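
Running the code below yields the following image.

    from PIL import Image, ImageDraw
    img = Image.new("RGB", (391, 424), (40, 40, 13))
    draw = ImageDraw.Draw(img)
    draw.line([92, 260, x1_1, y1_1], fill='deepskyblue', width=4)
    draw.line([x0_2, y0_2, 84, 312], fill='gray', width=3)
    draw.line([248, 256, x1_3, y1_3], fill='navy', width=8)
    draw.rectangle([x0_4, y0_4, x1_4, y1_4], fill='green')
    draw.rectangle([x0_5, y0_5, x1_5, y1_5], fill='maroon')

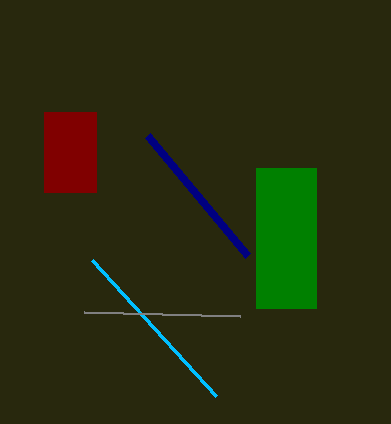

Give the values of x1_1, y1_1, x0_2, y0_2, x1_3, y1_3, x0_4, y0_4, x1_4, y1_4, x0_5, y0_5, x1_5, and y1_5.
x1_1 = 216
y1_1 = 396
x0_2 = 240
y0_2 = 316
x1_3 = 148
y1_3 = 136
x0_4 = 256
y0_4 = 168
x1_4 = 316
y1_4 = 308
x0_5 = 44
y0_5 = 112
x1_5 = 96
y1_5 = 192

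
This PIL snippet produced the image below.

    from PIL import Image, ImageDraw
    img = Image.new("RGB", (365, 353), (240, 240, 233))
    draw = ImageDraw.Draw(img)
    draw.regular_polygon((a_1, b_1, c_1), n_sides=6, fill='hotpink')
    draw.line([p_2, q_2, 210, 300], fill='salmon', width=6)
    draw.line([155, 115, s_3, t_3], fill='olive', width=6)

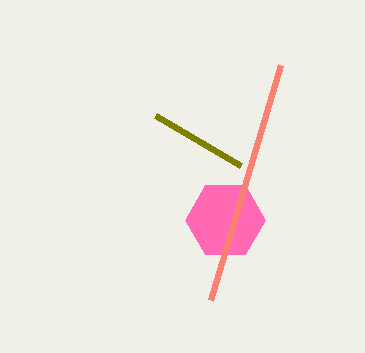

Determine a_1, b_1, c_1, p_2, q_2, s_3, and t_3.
a_1 = 225
b_1 = 220
c_1 = 40
p_2 = 280
q_2 = 65
s_3 = 240
t_3 = 165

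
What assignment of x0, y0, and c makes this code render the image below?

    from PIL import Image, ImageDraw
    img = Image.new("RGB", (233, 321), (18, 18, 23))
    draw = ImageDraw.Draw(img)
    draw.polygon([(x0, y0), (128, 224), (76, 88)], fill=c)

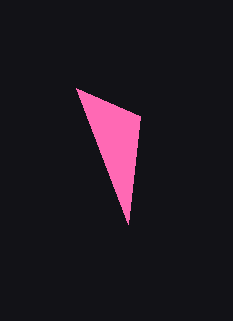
x0 = 140; y0 = 116; c = 'hotpink'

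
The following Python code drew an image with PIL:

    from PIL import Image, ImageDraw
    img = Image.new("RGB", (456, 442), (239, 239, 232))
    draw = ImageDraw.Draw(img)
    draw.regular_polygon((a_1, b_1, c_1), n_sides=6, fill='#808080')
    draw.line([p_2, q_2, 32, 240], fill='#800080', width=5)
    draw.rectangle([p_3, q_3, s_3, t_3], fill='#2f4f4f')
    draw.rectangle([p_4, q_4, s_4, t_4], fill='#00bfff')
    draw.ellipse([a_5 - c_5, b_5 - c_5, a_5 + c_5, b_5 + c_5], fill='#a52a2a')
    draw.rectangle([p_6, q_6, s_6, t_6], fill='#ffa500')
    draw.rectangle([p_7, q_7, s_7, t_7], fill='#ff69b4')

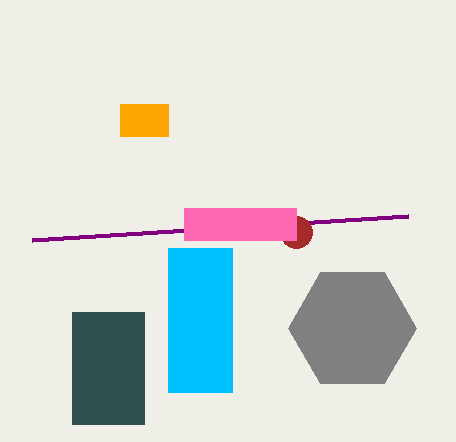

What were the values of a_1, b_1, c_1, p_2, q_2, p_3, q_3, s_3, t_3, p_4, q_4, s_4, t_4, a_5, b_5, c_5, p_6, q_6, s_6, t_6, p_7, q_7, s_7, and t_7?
a_1 = 352; b_1 = 328; c_1 = 64; p_2 = 408; q_2 = 216; p_3 = 72; q_3 = 312; s_3 = 144; t_3 = 424; p_4 = 168; q_4 = 248; s_4 = 232; t_4 = 392; a_5 = 296; b_5 = 232; c_5 = 16; p_6 = 120; q_6 = 104; s_6 = 168; t_6 = 136; p_7 = 184; q_7 = 208; s_7 = 296; t_7 = 240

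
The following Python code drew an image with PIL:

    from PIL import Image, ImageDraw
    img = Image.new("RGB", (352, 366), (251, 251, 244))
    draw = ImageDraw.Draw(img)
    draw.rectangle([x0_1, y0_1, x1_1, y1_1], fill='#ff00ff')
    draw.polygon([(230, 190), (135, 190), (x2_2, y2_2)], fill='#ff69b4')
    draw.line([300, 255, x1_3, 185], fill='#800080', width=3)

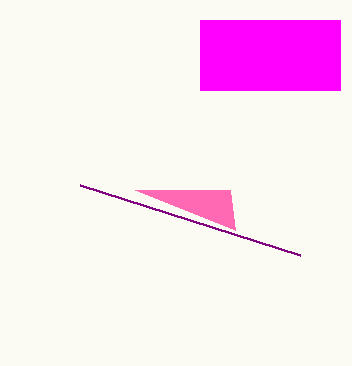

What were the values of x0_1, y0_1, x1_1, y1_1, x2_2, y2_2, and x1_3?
x0_1 = 200, y0_1 = 20, x1_1 = 340, y1_1 = 90, x2_2 = 235, y2_2 = 230, x1_3 = 80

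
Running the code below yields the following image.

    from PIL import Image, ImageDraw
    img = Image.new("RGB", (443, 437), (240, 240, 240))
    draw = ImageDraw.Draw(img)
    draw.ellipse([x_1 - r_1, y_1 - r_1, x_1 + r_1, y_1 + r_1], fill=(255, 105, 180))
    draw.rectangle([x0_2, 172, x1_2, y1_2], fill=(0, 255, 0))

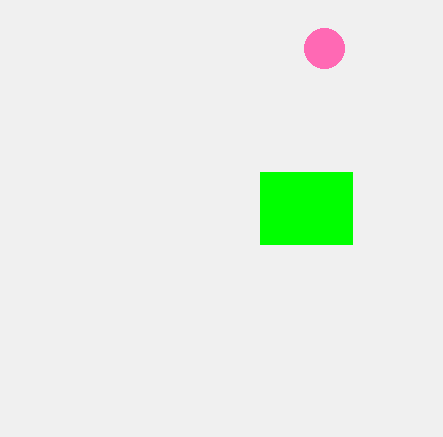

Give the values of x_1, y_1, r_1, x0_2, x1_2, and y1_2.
x_1 = 324, y_1 = 48, r_1 = 20, x0_2 = 260, x1_2 = 352, y1_2 = 244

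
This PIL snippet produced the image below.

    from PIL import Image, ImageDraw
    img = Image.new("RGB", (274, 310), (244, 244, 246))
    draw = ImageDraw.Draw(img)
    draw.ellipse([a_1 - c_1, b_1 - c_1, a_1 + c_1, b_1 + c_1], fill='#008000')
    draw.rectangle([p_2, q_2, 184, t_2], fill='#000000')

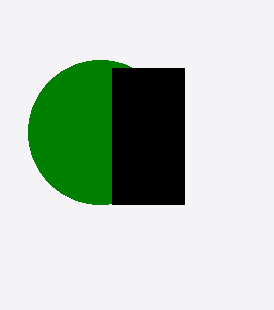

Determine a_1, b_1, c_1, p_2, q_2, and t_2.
a_1 = 100, b_1 = 132, c_1 = 72, p_2 = 112, q_2 = 68, t_2 = 204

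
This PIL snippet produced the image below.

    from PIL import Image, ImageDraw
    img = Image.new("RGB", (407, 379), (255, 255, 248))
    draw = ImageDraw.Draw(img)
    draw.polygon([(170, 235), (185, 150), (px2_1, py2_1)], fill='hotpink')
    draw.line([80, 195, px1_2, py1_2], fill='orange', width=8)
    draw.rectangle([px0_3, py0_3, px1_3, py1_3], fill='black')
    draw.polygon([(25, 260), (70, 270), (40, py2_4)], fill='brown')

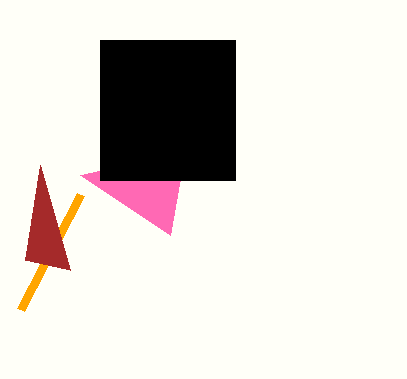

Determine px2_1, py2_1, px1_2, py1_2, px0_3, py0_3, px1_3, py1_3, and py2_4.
px2_1 = 80
py2_1 = 175
px1_2 = 20
py1_2 = 310
px0_3 = 100
py0_3 = 40
px1_3 = 235
py1_3 = 180
py2_4 = 165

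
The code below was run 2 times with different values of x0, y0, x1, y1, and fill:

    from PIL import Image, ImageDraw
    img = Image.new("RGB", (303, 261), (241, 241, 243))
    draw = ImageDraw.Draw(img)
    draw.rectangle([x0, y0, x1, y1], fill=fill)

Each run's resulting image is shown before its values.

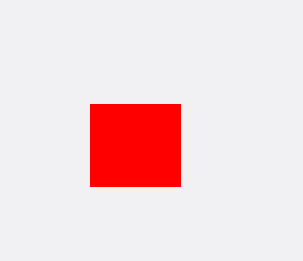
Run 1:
x0 = 90
y0 = 104
x1 = 180
y1 = 186
fill = 'red'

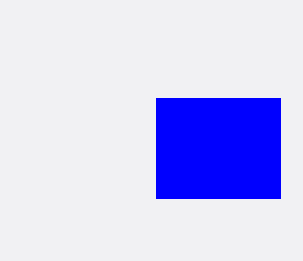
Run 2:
x0 = 156, y0 = 98, x1 = 280, y1 = 198, fill = 'blue'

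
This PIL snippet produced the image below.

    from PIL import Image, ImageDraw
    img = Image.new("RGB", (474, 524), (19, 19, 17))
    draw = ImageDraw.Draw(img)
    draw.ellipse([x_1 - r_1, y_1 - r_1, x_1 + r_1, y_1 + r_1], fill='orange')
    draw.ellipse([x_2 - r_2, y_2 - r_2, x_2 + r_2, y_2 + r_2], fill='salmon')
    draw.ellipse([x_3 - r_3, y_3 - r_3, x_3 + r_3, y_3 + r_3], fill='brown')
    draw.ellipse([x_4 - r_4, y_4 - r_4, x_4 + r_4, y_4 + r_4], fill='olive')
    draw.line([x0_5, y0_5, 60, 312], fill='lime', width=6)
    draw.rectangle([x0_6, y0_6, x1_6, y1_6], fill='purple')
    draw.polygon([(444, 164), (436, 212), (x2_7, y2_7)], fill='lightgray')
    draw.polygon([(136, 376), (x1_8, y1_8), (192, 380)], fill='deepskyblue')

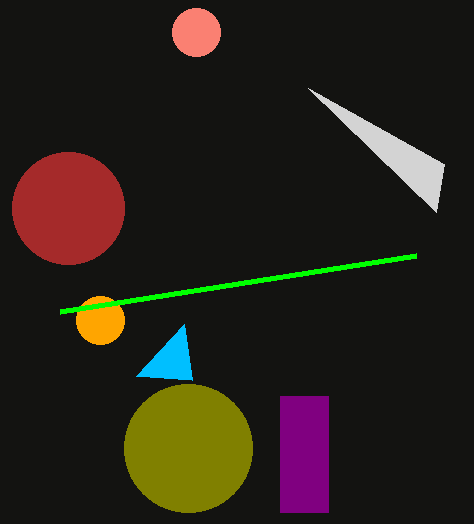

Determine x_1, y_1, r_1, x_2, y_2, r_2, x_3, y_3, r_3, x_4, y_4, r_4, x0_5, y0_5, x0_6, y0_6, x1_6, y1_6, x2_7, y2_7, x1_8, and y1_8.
x_1 = 100; y_1 = 320; r_1 = 24; x_2 = 196; y_2 = 32; r_2 = 24; x_3 = 68; y_3 = 208; r_3 = 56; x_4 = 188; y_4 = 448; r_4 = 64; x0_5 = 416; y0_5 = 256; x0_6 = 280; y0_6 = 396; x1_6 = 328; y1_6 = 512; x2_7 = 308; y2_7 = 88; x1_8 = 184; y1_8 = 324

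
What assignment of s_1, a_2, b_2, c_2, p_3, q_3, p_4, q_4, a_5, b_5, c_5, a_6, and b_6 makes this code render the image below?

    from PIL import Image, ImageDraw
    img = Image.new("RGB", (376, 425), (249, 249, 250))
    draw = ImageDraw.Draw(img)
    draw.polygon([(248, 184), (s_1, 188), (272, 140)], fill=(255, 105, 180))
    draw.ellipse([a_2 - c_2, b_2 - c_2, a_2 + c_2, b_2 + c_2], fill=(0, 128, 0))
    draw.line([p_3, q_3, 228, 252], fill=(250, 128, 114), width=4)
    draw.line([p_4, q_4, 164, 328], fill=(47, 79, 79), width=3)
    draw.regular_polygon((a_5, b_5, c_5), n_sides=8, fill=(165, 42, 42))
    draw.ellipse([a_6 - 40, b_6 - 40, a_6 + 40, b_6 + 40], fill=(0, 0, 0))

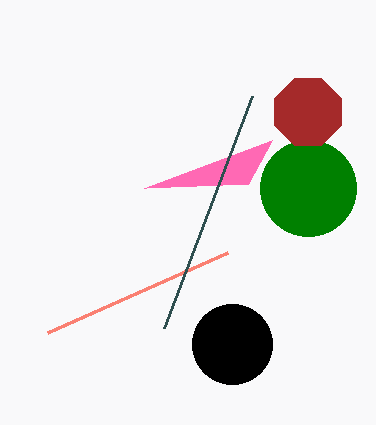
s_1 = 144
a_2 = 308
b_2 = 188
c_2 = 48
p_3 = 48
q_3 = 332
p_4 = 252
q_4 = 96
a_5 = 308
b_5 = 112
c_5 = 36
a_6 = 232
b_6 = 344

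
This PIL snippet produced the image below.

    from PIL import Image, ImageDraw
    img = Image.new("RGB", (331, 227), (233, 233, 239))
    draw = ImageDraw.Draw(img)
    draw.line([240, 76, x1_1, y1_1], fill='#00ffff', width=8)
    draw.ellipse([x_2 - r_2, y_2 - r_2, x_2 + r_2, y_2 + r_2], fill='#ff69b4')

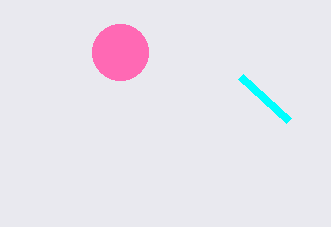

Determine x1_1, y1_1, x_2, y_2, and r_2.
x1_1 = 288
y1_1 = 120
x_2 = 120
y_2 = 52
r_2 = 28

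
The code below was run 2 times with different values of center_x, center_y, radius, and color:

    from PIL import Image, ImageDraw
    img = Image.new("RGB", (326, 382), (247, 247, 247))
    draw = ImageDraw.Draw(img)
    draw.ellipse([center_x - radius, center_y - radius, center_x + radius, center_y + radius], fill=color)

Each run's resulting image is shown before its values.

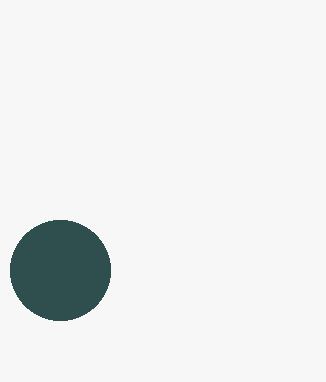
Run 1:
center_x = 60; center_y = 270; radius = 50; color = 'darkslategray'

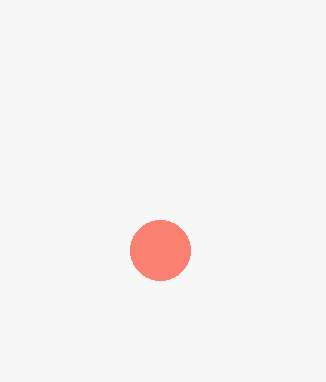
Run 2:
center_x = 160, center_y = 250, radius = 30, color = 'salmon'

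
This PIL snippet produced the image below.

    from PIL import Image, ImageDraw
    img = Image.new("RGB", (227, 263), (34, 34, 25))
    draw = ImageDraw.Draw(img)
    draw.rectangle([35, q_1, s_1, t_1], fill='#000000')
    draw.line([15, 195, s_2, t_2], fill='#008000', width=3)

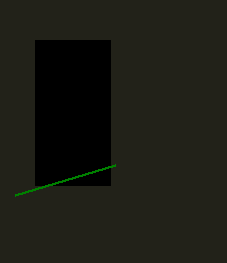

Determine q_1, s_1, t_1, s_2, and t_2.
q_1 = 40
s_1 = 110
t_1 = 185
s_2 = 115
t_2 = 165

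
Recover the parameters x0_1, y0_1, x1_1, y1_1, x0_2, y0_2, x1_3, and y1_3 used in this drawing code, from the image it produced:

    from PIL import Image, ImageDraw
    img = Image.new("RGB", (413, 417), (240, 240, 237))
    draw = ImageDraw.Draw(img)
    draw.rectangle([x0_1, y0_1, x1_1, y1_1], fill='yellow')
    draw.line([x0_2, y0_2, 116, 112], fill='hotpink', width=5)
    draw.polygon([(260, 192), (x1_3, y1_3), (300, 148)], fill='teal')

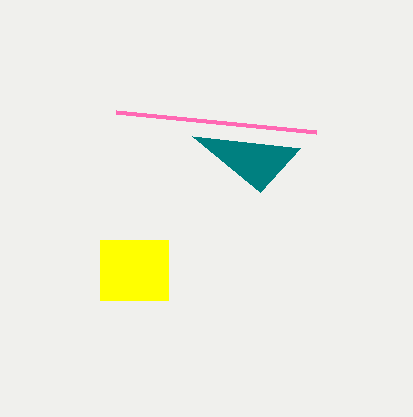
x0_1 = 100, y0_1 = 240, x1_1 = 168, y1_1 = 300, x0_2 = 316, y0_2 = 132, x1_3 = 192, y1_3 = 136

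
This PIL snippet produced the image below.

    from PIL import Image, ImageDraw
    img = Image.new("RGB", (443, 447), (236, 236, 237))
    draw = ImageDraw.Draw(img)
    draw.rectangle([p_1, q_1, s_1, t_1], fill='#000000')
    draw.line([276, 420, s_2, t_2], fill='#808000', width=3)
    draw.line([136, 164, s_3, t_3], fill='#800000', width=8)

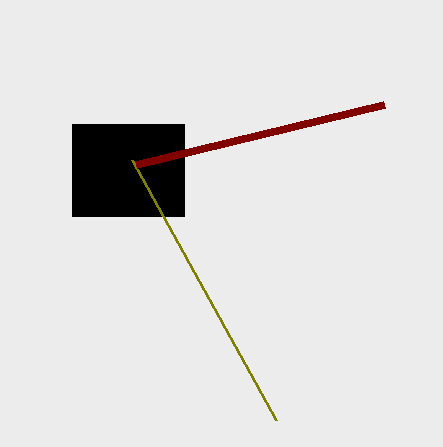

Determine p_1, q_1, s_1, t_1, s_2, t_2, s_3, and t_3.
p_1 = 72
q_1 = 124
s_1 = 184
t_1 = 216
s_2 = 132
t_2 = 160
s_3 = 384
t_3 = 104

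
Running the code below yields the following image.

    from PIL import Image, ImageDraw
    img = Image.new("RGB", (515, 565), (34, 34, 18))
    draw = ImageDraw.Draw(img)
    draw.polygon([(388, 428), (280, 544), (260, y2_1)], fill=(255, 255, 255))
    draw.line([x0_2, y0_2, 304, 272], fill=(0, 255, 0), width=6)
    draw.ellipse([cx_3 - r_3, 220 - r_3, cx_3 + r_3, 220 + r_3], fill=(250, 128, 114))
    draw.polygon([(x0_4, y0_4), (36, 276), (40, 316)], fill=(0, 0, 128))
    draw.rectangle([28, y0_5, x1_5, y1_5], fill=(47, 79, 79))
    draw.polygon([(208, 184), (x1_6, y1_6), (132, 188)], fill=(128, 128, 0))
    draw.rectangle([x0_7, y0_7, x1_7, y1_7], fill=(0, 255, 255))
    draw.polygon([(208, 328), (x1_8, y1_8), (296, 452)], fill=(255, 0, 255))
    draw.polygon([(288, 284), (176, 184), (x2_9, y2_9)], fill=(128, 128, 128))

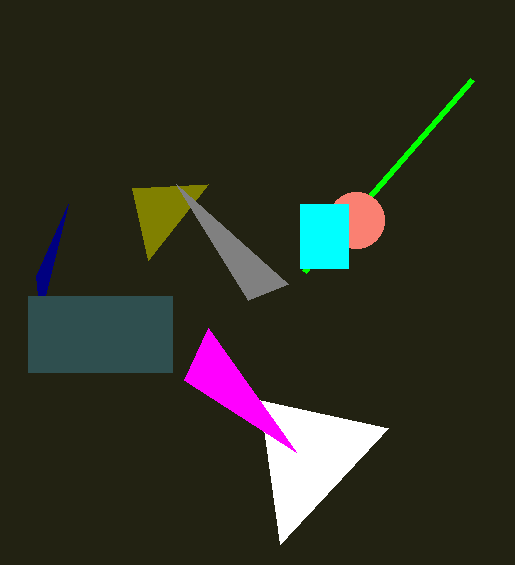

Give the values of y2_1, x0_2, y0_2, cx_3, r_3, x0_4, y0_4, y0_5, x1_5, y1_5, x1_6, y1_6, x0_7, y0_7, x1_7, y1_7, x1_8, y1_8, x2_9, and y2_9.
y2_1 = 400
x0_2 = 472
y0_2 = 80
cx_3 = 356
r_3 = 28
x0_4 = 68
y0_4 = 204
y0_5 = 296
x1_5 = 172
y1_5 = 372
x1_6 = 148
y1_6 = 260
x0_7 = 300
y0_7 = 204
x1_7 = 348
y1_7 = 268
x1_8 = 184
y1_8 = 380
x2_9 = 248
y2_9 = 300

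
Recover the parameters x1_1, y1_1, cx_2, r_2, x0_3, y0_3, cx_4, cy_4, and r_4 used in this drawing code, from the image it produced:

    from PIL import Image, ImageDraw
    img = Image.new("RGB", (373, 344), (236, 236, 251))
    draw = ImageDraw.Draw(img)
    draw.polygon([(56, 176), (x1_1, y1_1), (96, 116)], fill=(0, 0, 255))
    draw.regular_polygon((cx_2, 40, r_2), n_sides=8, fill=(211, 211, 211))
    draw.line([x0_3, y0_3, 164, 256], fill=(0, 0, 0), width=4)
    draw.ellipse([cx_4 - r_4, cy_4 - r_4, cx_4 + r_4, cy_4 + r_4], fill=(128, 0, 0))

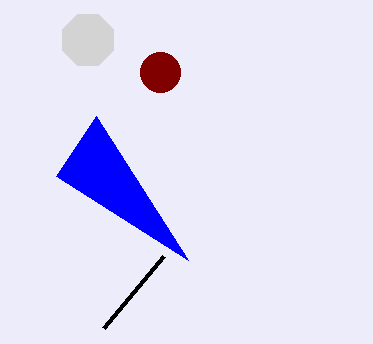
x1_1 = 188, y1_1 = 260, cx_2 = 88, r_2 = 28, x0_3 = 104, y0_3 = 328, cx_4 = 160, cy_4 = 72, r_4 = 20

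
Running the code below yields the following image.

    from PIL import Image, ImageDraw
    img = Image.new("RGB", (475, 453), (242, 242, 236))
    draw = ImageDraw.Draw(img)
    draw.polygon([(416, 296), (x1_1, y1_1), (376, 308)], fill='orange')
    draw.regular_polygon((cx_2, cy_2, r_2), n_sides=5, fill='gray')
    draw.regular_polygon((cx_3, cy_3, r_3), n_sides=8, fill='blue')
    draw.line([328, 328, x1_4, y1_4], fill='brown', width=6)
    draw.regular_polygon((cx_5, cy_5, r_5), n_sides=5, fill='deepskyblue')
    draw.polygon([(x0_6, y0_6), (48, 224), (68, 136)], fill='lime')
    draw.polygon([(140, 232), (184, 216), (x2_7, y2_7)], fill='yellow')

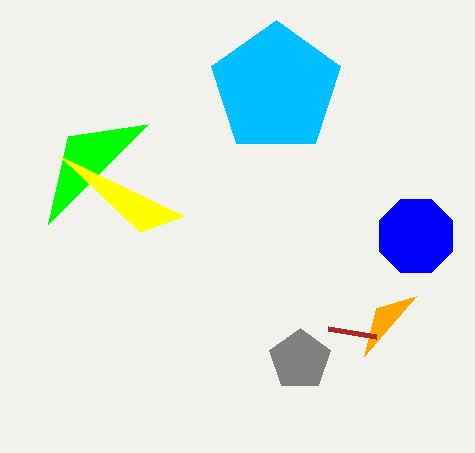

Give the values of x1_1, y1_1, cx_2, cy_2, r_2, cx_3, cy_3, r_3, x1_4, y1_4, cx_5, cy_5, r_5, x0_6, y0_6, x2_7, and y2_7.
x1_1 = 364; y1_1 = 356; cx_2 = 300; cy_2 = 360; r_2 = 32; cx_3 = 416; cy_3 = 236; r_3 = 40; x1_4 = 376; y1_4 = 336; cx_5 = 276; cy_5 = 88; r_5 = 68; x0_6 = 148; y0_6 = 124; x2_7 = 60; y2_7 = 156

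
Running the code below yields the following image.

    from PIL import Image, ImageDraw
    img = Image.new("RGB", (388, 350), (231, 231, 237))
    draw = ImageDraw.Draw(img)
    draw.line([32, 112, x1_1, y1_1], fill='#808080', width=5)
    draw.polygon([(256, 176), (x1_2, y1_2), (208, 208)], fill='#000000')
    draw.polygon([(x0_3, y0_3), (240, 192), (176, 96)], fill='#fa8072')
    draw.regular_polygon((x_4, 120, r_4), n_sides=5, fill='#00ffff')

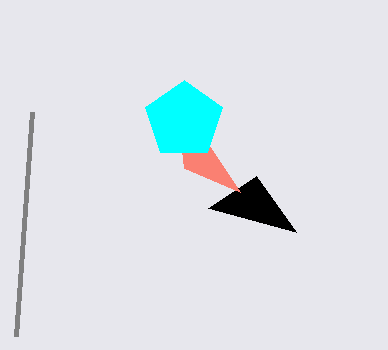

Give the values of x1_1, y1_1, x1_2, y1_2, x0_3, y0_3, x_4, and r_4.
x1_1 = 16
y1_1 = 336
x1_2 = 296
y1_2 = 232
x0_3 = 184
y0_3 = 168
x_4 = 184
r_4 = 40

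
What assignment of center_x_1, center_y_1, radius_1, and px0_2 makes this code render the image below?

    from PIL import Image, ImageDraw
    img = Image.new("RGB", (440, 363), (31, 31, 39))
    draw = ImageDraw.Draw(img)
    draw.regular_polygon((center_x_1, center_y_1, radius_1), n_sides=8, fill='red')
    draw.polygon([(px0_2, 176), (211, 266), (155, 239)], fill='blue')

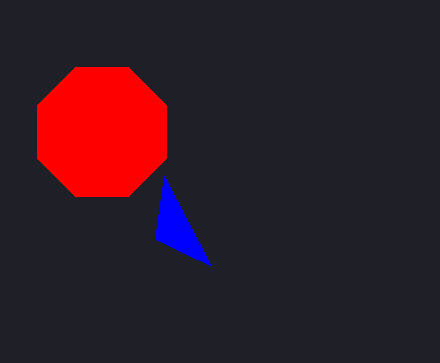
center_x_1 = 102, center_y_1 = 132, radius_1 = 70, px0_2 = 164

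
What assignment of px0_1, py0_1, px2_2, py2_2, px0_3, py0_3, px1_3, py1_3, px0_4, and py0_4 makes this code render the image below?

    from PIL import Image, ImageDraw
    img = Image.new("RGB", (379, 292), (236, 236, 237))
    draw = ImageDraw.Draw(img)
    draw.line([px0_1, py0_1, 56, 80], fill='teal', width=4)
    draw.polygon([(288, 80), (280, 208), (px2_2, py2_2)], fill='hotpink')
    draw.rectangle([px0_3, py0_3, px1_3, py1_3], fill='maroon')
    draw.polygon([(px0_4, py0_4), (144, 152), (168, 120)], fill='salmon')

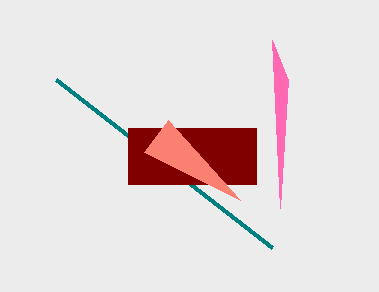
px0_1 = 272; py0_1 = 248; px2_2 = 272; py2_2 = 40; px0_3 = 128; py0_3 = 128; px1_3 = 256; py1_3 = 184; px0_4 = 240; py0_4 = 200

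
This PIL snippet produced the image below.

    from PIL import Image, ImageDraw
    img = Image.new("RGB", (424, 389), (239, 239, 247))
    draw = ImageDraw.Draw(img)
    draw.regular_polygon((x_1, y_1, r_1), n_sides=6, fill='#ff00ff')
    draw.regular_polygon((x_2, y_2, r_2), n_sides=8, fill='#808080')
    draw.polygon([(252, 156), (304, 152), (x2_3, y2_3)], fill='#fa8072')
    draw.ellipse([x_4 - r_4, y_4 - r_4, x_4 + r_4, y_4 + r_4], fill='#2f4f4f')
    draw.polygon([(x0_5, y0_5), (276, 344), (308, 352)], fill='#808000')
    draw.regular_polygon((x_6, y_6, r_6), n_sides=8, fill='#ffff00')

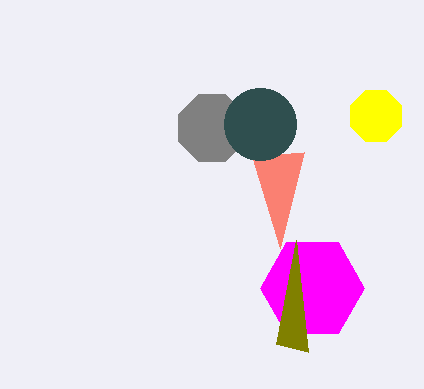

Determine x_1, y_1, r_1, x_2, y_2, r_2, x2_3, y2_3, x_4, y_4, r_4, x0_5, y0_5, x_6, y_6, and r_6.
x_1 = 312
y_1 = 288
r_1 = 52
x_2 = 212
y_2 = 128
r_2 = 36
x2_3 = 280
y2_3 = 248
x_4 = 260
y_4 = 124
r_4 = 36
x0_5 = 296
y0_5 = 240
x_6 = 376
y_6 = 116
r_6 = 28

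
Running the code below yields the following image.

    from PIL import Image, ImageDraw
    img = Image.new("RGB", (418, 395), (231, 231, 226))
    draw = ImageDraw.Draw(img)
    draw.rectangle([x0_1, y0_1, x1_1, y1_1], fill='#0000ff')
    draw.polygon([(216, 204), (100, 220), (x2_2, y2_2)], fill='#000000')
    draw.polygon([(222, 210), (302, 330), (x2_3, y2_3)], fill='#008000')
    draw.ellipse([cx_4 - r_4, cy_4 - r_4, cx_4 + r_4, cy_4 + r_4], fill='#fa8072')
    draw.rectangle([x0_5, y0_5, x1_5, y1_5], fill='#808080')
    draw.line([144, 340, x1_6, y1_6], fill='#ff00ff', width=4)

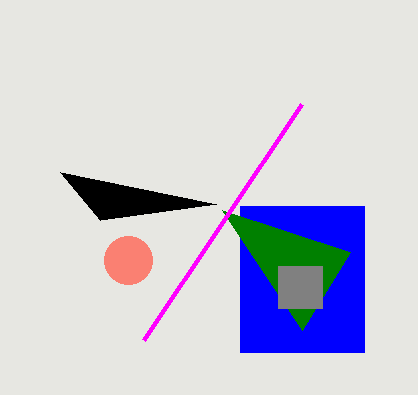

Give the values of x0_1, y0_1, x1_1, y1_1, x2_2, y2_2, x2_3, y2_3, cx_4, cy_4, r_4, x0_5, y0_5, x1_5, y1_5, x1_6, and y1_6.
x0_1 = 240
y0_1 = 206
x1_1 = 364
y1_1 = 352
x2_2 = 60
y2_2 = 172
x2_3 = 350
y2_3 = 252
cx_4 = 128
cy_4 = 260
r_4 = 24
x0_5 = 278
y0_5 = 266
x1_5 = 322
y1_5 = 308
x1_6 = 302
y1_6 = 104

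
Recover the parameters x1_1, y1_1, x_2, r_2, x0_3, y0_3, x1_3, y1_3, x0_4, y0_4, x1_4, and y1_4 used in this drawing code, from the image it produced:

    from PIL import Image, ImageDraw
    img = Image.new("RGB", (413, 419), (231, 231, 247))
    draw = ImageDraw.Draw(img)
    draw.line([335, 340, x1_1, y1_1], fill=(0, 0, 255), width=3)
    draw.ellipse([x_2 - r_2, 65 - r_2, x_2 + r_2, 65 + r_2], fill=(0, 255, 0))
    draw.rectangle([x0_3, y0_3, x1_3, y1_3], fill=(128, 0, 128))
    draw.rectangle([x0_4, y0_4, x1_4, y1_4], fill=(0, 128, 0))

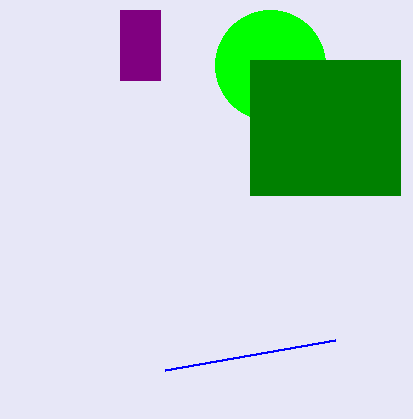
x1_1 = 165
y1_1 = 370
x_2 = 270
r_2 = 55
x0_3 = 120
y0_3 = 10
x1_3 = 160
y1_3 = 80
x0_4 = 250
y0_4 = 60
x1_4 = 400
y1_4 = 195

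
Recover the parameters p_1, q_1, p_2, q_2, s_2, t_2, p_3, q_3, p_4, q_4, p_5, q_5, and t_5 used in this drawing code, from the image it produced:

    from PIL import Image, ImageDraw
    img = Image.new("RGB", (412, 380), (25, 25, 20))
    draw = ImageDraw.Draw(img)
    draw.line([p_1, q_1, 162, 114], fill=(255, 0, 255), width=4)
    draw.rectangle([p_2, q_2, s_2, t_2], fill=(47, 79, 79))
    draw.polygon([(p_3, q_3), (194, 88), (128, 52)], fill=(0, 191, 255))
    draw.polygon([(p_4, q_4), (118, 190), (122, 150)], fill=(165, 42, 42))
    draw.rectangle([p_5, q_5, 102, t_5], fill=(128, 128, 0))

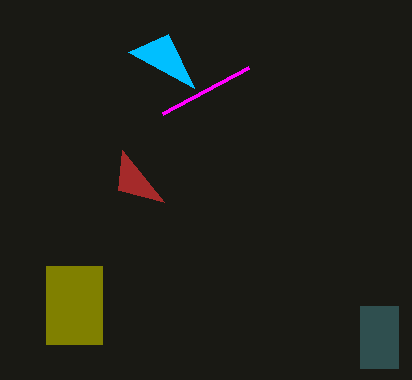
p_1 = 248, q_1 = 68, p_2 = 360, q_2 = 306, s_2 = 398, t_2 = 368, p_3 = 168, q_3 = 34, p_4 = 164, q_4 = 202, p_5 = 46, q_5 = 266, t_5 = 344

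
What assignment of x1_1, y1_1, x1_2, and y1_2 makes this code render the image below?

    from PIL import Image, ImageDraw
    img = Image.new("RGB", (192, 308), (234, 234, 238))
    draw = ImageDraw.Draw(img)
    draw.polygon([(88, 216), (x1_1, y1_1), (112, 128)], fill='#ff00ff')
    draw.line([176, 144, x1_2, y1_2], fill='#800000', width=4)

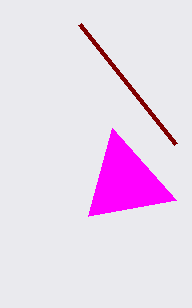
x1_1 = 176; y1_1 = 200; x1_2 = 80; y1_2 = 24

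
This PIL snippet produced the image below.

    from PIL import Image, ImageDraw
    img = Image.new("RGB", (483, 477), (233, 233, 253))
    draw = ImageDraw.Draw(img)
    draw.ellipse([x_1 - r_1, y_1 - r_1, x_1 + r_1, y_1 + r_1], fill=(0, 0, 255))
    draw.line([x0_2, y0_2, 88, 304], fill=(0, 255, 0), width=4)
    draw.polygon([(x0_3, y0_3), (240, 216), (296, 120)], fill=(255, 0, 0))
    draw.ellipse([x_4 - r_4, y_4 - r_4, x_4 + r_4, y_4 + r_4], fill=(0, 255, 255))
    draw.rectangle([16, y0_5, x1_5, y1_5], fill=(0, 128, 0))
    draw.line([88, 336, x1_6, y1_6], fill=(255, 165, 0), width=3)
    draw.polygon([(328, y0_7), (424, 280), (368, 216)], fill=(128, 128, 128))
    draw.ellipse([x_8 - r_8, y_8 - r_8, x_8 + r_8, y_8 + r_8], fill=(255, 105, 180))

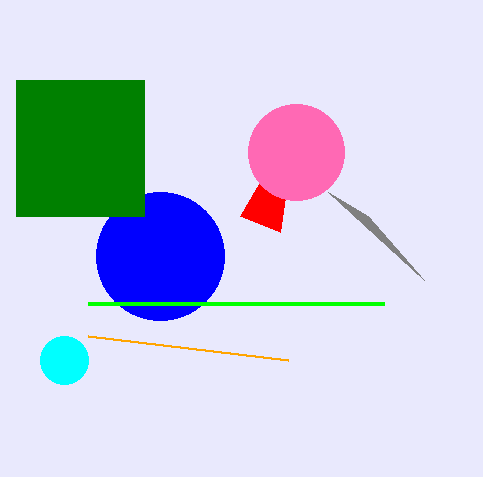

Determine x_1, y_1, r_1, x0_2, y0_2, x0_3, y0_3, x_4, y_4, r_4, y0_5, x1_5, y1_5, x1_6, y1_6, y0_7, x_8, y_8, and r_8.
x_1 = 160; y_1 = 256; r_1 = 64; x0_2 = 384; y0_2 = 304; x0_3 = 280; y0_3 = 232; x_4 = 64; y_4 = 360; r_4 = 24; y0_5 = 80; x1_5 = 144; y1_5 = 216; x1_6 = 288; y1_6 = 360; y0_7 = 192; x_8 = 296; y_8 = 152; r_8 = 48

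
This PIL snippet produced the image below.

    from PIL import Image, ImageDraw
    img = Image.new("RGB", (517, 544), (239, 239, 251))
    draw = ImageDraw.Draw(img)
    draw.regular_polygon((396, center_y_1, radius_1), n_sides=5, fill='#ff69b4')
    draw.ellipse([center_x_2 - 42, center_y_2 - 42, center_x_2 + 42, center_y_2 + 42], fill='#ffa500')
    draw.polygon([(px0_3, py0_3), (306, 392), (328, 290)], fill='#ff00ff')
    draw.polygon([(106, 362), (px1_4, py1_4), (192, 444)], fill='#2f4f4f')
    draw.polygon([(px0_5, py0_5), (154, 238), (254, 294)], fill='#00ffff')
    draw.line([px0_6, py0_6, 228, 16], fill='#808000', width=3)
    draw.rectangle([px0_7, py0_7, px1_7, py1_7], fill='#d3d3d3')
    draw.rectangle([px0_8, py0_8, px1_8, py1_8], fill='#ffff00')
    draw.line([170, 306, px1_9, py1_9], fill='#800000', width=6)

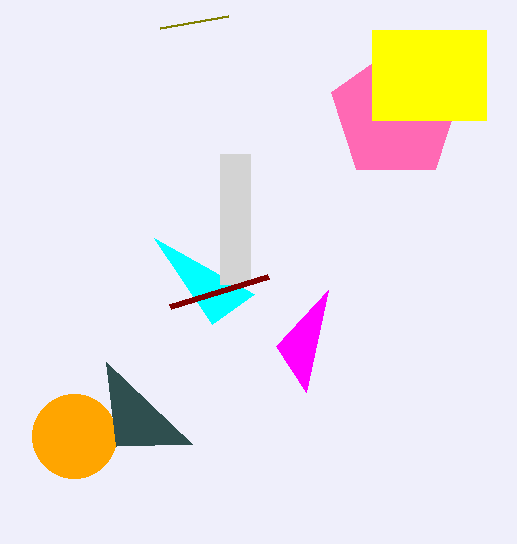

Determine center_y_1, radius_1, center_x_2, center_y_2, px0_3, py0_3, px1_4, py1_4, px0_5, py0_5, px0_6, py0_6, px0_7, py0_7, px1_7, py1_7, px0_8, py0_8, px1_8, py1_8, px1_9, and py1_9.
center_y_1 = 114; radius_1 = 68; center_x_2 = 74; center_y_2 = 436; px0_3 = 276; py0_3 = 346; px1_4 = 116; py1_4 = 446; px0_5 = 212; py0_5 = 324; px0_6 = 160; py0_6 = 28; px0_7 = 220; py0_7 = 154; px1_7 = 250; py1_7 = 284; px0_8 = 372; py0_8 = 30; px1_8 = 486; py1_8 = 120; px1_9 = 268; py1_9 = 276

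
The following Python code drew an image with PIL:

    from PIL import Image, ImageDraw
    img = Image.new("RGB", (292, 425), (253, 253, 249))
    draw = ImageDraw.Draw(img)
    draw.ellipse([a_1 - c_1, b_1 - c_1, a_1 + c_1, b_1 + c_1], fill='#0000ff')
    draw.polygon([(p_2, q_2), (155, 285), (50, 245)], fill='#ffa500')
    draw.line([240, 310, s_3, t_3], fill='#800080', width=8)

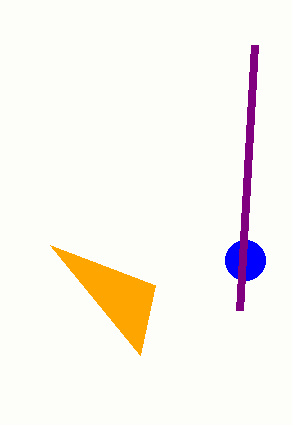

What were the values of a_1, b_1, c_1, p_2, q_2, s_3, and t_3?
a_1 = 245
b_1 = 260
c_1 = 20
p_2 = 140
q_2 = 355
s_3 = 255
t_3 = 45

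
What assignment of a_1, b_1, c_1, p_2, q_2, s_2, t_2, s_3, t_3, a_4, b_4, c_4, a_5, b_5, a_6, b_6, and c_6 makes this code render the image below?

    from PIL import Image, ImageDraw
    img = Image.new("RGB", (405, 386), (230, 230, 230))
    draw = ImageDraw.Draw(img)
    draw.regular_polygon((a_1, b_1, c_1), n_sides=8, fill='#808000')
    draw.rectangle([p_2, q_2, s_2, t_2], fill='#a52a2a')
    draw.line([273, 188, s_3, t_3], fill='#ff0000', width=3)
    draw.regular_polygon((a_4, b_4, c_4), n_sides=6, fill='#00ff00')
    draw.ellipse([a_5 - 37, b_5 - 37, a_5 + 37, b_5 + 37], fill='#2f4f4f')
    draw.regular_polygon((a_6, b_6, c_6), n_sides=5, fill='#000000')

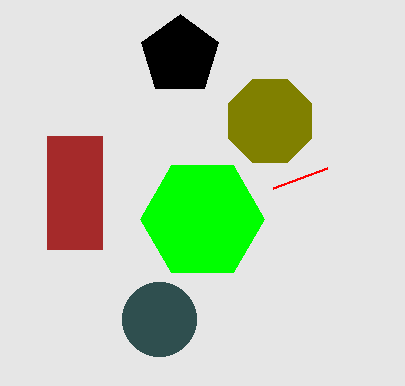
a_1 = 270
b_1 = 121
c_1 = 45
p_2 = 47
q_2 = 136
s_2 = 102
t_2 = 249
s_3 = 327
t_3 = 168
a_4 = 202
b_4 = 219
c_4 = 62
a_5 = 159
b_5 = 319
a_6 = 180
b_6 = 55
c_6 = 41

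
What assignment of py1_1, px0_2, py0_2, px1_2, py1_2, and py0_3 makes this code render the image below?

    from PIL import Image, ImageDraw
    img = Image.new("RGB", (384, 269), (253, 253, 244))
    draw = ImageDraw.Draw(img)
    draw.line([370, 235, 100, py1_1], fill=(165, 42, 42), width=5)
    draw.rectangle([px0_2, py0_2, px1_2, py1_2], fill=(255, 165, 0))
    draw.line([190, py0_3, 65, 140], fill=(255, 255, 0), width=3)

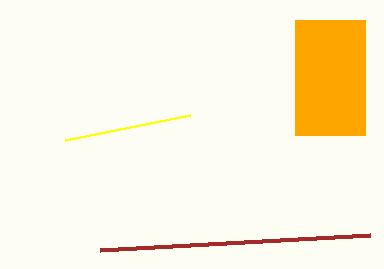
py1_1 = 250
px0_2 = 295
py0_2 = 20
px1_2 = 365
py1_2 = 135
py0_3 = 115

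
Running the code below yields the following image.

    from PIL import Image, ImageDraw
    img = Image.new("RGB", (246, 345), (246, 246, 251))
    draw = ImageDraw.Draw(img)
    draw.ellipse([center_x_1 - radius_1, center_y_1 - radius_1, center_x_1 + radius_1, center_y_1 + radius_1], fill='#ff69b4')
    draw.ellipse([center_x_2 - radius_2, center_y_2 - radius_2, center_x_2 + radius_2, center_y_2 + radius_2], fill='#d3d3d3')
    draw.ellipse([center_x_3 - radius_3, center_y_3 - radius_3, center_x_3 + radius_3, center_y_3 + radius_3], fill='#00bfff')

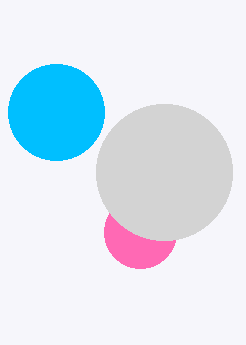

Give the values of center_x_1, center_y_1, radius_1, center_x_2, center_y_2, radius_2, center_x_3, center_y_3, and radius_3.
center_x_1 = 140
center_y_1 = 232
radius_1 = 36
center_x_2 = 164
center_y_2 = 172
radius_2 = 68
center_x_3 = 56
center_y_3 = 112
radius_3 = 48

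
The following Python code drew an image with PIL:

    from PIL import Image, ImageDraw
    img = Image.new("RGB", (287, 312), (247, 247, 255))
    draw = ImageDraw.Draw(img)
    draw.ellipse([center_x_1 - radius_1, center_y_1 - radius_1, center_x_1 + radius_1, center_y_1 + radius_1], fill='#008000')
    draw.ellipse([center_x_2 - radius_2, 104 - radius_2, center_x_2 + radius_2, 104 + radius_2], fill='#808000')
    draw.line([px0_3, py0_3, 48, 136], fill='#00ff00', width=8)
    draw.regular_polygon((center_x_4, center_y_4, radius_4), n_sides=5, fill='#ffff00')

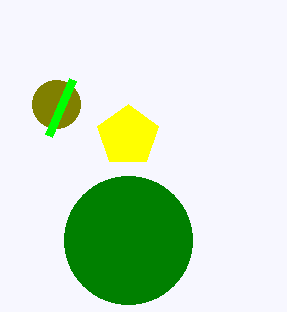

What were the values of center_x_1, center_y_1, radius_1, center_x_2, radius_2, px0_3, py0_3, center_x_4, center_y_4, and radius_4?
center_x_1 = 128, center_y_1 = 240, radius_1 = 64, center_x_2 = 56, radius_2 = 24, px0_3 = 72, py0_3 = 80, center_x_4 = 128, center_y_4 = 136, radius_4 = 32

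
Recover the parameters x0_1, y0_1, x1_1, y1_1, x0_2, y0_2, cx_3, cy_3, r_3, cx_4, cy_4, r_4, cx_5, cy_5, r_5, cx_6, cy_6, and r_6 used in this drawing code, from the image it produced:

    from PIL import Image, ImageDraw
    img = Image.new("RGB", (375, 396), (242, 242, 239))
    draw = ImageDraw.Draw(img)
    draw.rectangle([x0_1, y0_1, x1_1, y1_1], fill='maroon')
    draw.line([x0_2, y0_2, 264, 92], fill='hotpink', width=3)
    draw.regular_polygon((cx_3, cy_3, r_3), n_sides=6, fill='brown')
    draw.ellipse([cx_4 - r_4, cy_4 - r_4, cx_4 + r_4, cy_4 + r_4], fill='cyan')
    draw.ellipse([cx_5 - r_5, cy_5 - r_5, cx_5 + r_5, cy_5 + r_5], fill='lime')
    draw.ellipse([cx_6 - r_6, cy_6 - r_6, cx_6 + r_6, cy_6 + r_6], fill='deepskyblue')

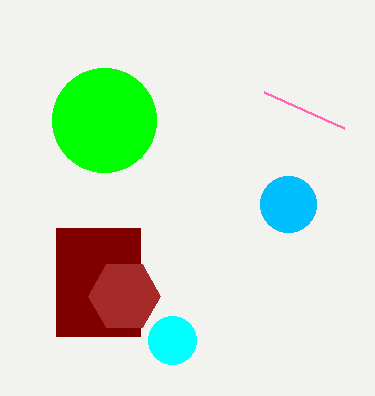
x0_1 = 56, y0_1 = 228, x1_1 = 140, y1_1 = 336, x0_2 = 344, y0_2 = 128, cx_3 = 124, cy_3 = 296, r_3 = 36, cx_4 = 172, cy_4 = 340, r_4 = 24, cx_5 = 104, cy_5 = 120, r_5 = 52, cx_6 = 288, cy_6 = 204, r_6 = 28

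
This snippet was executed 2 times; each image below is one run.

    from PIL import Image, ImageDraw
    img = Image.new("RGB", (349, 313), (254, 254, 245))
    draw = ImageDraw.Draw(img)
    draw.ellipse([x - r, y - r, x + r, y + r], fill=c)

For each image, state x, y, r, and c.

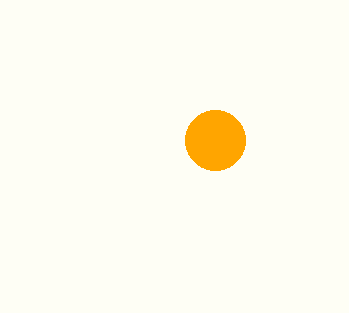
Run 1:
x = 215, y = 140, r = 30, c = 'orange'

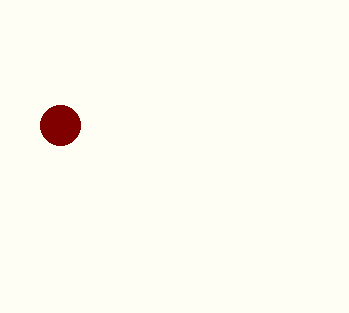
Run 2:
x = 60; y = 125; r = 20; c = 'maroon'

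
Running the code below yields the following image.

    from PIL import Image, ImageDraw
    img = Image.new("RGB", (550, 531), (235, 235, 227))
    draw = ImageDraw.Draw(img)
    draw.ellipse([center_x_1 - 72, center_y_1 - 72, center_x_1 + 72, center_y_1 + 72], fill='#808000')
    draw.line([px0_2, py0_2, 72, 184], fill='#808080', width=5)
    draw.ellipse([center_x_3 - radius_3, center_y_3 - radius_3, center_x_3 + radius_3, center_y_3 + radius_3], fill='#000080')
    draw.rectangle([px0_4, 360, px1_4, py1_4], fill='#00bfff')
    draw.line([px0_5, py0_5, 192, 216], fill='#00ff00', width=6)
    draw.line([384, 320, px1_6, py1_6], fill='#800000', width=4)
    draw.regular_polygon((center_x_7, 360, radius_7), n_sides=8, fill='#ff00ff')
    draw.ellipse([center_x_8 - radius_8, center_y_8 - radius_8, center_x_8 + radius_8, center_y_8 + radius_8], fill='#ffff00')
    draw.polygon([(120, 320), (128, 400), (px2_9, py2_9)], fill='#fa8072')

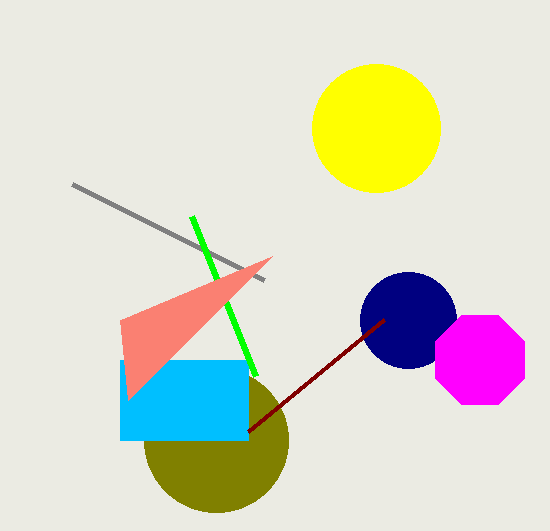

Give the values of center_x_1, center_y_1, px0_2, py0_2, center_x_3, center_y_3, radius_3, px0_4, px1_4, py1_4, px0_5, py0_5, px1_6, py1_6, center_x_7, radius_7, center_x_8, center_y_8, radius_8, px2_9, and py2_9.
center_x_1 = 216, center_y_1 = 440, px0_2 = 264, py0_2 = 280, center_x_3 = 408, center_y_3 = 320, radius_3 = 48, px0_4 = 120, px1_4 = 248, py1_4 = 440, px0_5 = 256, py0_5 = 376, px1_6 = 248, py1_6 = 432, center_x_7 = 480, radius_7 = 48, center_x_8 = 376, center_y_8 = 128, radius_8 = 64, px2_9 = 272, py2_9 = 256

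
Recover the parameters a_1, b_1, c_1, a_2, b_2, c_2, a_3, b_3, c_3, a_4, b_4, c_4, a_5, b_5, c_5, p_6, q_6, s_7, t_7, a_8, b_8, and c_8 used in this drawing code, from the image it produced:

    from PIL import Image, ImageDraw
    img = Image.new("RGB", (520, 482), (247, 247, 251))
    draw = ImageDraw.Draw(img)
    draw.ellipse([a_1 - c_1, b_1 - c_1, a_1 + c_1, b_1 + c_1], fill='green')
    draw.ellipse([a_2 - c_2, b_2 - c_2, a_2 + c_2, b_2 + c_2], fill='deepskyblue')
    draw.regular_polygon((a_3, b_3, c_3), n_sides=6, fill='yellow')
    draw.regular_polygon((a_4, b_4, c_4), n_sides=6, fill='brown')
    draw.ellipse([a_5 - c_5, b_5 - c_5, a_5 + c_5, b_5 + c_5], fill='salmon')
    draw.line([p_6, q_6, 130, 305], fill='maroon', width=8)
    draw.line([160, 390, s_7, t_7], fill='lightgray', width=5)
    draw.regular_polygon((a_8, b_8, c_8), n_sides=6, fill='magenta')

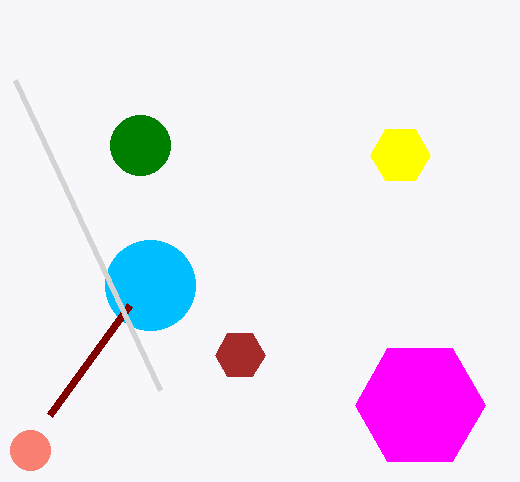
a_1 = 140, b_1 = 145, c_1 = 30, a_2 = 150, b_2 = 285, c_2 = 45, a_3 = 400, b_3 = 155, c_3 = 30, a_4 = 240, b_4 = 355, c_4 = 25, a_5 = 30, b_5 = 450, c_5 = 20, p_6 = 50, q_6 = 415, s_7 = 15, t_7 = 80, a_8 = 420, b_8 = 405, c_8 = 65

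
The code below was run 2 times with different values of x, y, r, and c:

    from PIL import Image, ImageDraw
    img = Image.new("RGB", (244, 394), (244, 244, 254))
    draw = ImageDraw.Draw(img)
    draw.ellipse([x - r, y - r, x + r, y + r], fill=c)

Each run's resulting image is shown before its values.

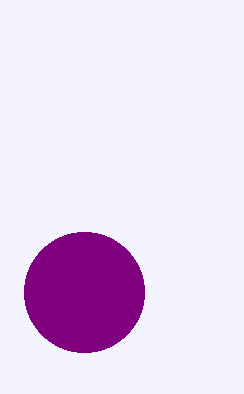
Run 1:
x = 84; y = 292; r = 60; c = 'purple'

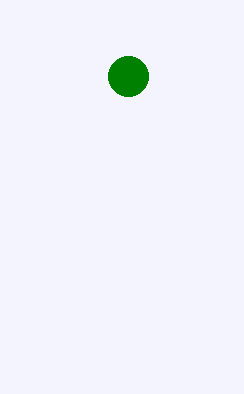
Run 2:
x = 128, y = 76, r = 20, c = 'green'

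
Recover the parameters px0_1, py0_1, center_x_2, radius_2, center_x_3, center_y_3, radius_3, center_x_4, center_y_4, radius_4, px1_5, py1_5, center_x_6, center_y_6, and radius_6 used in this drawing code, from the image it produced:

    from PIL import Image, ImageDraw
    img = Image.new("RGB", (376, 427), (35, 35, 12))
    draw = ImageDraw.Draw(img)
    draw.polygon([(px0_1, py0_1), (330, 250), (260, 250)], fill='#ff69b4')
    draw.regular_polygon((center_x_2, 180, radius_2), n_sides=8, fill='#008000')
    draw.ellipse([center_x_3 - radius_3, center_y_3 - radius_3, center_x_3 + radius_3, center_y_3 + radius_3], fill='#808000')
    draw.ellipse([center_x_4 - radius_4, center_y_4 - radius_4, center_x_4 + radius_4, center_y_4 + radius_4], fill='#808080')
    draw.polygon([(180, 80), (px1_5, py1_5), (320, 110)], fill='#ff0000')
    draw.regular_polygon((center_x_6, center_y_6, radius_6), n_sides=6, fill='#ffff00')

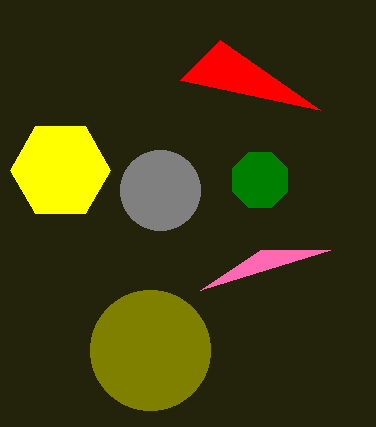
px0_1 = 200; py0_1 = 290; center_x_2 = 260; radius_2 = 30; center_x_3 = 150; center_y_3 = 350; radius_3 = 60; center_x_4 = 160; center_y_4 = 190; radius_4 = 40; px1_5 = 220; py1_5 = 40; center_x_6 = 60; center_y_6 = 170; radius_6 = 50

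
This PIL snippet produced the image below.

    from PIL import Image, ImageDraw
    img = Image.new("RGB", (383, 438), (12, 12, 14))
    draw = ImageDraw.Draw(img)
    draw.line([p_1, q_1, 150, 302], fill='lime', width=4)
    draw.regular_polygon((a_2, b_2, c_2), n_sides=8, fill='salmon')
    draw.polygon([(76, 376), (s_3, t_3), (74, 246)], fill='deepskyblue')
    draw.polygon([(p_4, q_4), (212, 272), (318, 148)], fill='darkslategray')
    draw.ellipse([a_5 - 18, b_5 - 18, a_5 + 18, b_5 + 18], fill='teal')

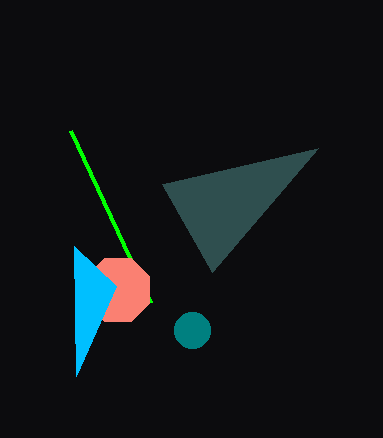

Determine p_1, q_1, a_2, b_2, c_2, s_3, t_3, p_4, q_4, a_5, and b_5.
p_1 = 70, q_1 = 130, a_2 = 118, b_2 = 290, c_2 = 34, s_3 = 116, t_3 = 286, p_4 = 162, q_4 = 184, a_5 = 192, b_5 = 330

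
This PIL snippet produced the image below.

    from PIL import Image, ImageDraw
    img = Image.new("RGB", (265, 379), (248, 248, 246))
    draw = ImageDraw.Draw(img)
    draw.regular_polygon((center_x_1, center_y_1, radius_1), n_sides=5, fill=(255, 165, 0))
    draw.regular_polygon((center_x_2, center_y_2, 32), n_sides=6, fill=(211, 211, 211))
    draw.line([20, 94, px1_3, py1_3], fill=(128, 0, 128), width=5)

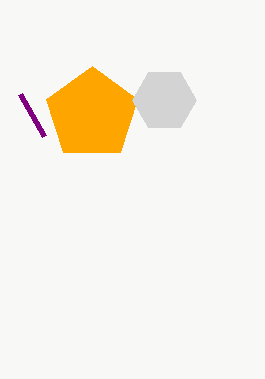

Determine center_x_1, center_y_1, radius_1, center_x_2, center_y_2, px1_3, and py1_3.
center_x_1 = 92
center_y_1 = 114
radius_1 = 48
center_x_2 = 164
center_y_2 = 100
px1_3 = 44
py1_3 = 136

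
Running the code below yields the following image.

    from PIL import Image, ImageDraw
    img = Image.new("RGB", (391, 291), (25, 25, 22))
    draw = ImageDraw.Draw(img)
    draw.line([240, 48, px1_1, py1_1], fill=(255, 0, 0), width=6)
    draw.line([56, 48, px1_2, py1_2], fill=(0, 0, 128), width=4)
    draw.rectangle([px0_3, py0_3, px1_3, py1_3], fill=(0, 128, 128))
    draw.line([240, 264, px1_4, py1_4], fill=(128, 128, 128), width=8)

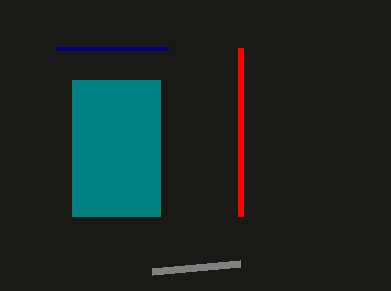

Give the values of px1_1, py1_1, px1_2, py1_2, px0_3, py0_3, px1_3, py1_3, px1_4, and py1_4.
px1_1 = 240, py1_1 = 216, px1_2 = 168, py1_2 = 48, px0_3 = 72, py0_3 = 80, px1_3 = 160, py1_3 = 216, px1_4 = 152, py1_4 = 272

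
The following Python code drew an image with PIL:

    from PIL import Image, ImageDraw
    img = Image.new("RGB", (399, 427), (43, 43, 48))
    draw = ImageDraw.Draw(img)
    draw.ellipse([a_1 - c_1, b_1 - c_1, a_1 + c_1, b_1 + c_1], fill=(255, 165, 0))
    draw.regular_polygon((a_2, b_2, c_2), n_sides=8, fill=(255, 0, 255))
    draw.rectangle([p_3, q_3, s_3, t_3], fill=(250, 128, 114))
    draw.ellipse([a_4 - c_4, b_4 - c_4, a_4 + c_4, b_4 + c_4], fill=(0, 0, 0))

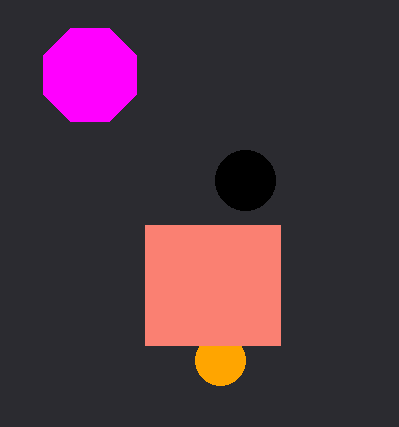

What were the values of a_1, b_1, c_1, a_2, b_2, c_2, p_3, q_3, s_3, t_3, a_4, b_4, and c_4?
a_1 = 220, b_1 = 360, c_1 = 25, a_2 = 90, b_2 = 75, c_2 = 50, p_3 = 145, q_3 = 225, s_3 = 280, t_3 = 345, a_4 = 245, b_4 = 180, c_4 = 30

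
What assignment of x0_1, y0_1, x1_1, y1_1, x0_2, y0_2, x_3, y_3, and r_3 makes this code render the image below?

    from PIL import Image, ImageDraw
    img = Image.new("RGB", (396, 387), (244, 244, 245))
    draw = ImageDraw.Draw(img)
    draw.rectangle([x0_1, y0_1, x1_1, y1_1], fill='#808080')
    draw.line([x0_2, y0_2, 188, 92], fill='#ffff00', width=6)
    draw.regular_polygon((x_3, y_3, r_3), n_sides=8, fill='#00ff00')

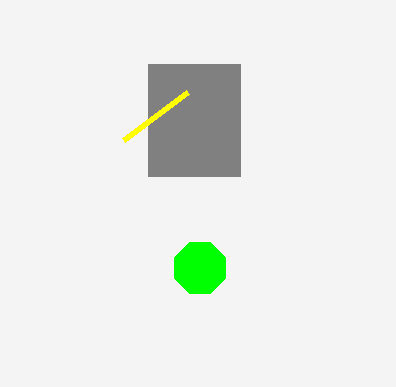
x0_1 = 148
y0_1 = 64
x1_1 = 240
y1_1 = 176
x0_2 = 124
y0_2 = 140
x_3 = 200
y_3 = 268
r_3 = 28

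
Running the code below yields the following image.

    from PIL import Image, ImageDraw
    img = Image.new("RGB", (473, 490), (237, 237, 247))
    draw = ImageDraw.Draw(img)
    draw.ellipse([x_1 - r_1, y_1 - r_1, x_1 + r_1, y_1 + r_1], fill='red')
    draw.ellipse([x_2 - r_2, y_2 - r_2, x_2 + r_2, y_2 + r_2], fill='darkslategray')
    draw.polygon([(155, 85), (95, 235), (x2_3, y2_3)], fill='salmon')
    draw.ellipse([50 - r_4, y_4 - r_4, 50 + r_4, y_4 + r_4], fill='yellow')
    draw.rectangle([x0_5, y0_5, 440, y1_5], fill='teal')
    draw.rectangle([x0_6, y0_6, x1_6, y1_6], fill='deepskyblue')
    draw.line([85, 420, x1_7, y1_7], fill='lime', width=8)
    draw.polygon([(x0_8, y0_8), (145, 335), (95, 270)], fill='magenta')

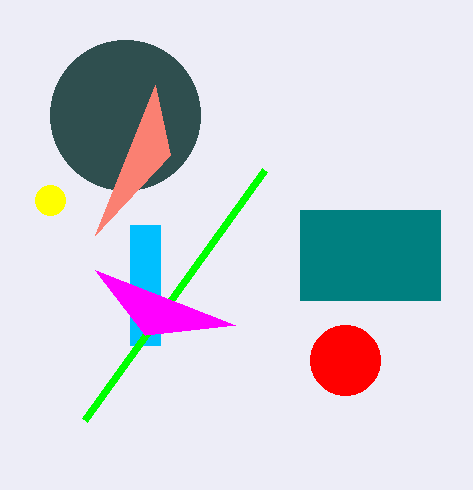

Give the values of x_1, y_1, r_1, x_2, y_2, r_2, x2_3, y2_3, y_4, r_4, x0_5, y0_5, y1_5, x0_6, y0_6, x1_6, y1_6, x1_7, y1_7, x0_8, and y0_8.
x_1 = 345, y_1 = 360, r_1 = 35, x_2 = 125, y_2 = 115, r_2 = 75, x2_3 = 170, y2_3 = 155, y_4 = 200, r_4 = 15, x0_5 = 300, y0_5 = 210, y1_5 = 300, x0_6 = 130, y0_6 = 225, x1_6 = 160, y1_6 = 345, x1_7 = 265, y1_7 = 170, x0_8 = 235, y0_8 = 325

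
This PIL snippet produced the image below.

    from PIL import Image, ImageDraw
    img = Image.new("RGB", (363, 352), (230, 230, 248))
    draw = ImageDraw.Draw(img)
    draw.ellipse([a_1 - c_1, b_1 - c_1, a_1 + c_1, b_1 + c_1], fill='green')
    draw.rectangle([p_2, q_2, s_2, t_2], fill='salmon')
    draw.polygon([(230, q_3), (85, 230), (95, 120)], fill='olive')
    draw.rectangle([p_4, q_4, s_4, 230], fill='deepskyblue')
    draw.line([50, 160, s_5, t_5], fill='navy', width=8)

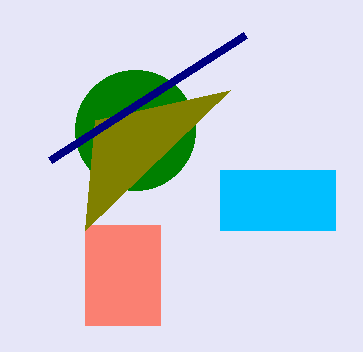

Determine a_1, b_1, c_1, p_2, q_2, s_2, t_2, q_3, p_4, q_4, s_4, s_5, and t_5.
a_1 = 135, b_1 = 130, c_1 = 60, p_2 = 85, q_2 = 225, s_2 = 160, t_2 = 325, q_3 = 90, p_4 = 220, q_4 = 170, s_4 = 335, s_5 = 245, t_5 = 35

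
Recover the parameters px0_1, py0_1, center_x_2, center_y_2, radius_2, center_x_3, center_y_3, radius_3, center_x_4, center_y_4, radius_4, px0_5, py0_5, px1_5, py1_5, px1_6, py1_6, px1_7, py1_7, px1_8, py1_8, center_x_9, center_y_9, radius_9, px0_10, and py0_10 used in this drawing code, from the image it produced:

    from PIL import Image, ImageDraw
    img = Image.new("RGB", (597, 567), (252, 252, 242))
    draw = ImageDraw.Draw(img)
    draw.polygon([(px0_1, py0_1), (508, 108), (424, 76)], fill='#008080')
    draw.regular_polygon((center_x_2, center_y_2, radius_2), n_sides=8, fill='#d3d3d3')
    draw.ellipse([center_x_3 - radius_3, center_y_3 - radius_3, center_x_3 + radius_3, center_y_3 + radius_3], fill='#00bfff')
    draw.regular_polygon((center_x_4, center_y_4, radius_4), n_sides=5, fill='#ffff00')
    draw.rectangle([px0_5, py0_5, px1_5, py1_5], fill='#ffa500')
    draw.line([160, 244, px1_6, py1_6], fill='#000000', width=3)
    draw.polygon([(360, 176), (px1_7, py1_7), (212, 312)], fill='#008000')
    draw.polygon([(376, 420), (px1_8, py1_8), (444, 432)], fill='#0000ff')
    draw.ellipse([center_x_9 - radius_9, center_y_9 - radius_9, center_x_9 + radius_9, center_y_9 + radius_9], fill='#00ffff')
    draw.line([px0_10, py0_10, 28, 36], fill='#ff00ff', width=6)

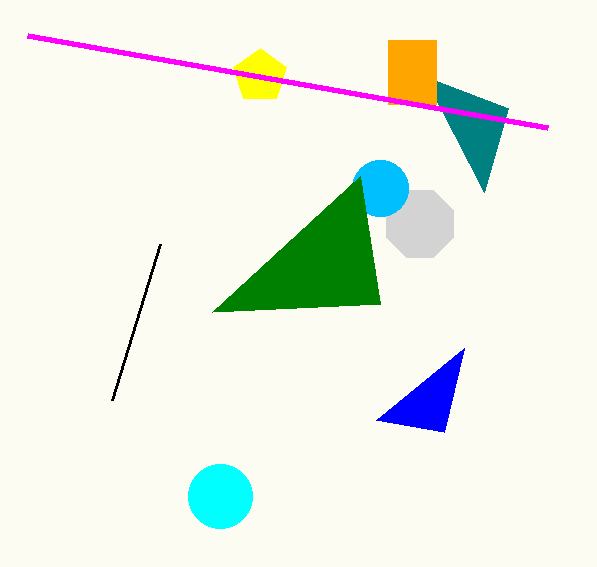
px0_1 = 484; py0_1 = 192; center_x_2 = 420; center_y_2 = 224; radius_2 = 36; center_x_3 = 380; center_y_3 = 188; radius_3 = 28; center_x_4 = 260; center_y_4 = 76; radius_4 = 28; px0_5 = 388; py0_5 = 40; px1_5 = 436; py1_5 = 104; px1_6 = 112; py1_6 = 400; px1_7 = 380; py1_7 = 304; px1_8 = 464; py1_8 = 348; center_x_9 = 220; center_y_9 = 496; radius_9 = 32; px0_10 = 548; py0_10 = 128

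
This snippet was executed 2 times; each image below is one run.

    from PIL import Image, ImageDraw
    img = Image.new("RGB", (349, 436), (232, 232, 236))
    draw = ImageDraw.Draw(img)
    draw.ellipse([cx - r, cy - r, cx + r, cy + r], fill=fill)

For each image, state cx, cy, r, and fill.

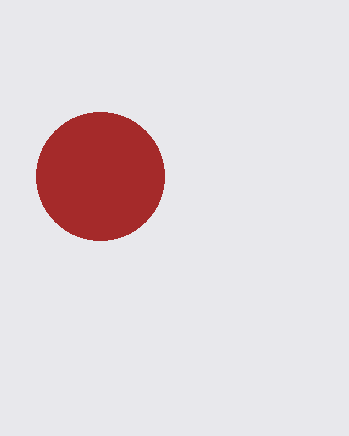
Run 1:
cx = 100
cy = 176
r = 64
fill = 'brown'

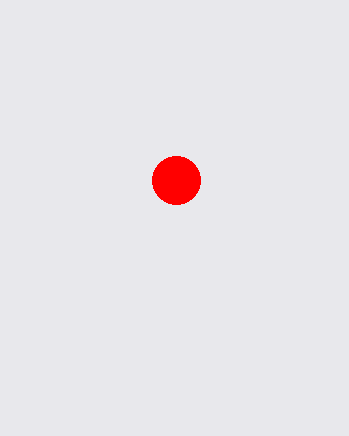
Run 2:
cx = 176, cy = 180, r = 24, fill = 'red'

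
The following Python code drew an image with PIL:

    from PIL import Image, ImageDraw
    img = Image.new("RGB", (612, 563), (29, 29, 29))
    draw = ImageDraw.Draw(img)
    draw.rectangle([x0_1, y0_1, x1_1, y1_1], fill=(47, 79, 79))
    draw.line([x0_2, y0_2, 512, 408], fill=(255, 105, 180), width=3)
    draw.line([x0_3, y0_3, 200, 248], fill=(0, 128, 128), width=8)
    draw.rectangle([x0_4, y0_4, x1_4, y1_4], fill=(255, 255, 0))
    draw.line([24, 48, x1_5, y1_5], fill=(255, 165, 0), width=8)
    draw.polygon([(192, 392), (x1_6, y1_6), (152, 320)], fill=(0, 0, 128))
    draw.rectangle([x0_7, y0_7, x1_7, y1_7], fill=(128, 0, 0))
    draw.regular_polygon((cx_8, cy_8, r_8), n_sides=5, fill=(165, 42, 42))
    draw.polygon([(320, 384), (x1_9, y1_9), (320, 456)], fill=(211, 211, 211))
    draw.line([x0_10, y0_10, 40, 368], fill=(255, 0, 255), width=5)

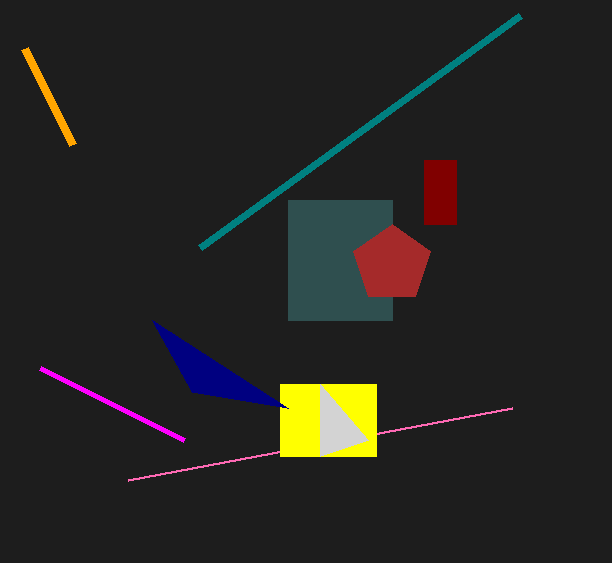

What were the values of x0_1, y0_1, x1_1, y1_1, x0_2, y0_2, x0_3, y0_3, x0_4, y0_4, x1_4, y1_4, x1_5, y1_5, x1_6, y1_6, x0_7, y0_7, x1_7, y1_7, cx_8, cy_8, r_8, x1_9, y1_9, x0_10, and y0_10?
x0_1 = 288; y0_1 = 200; x1_1 = 392; y1_1 = 320; x0_2 = 128; y0_2 = 480; x0_3 = 520; y0_3 = 16; x0_4 = 280; y0_4 = 384; x1_4 = 376; y1_4 = 456; x1_5 = 72; y1_5 = 144; x1_6 = 288; y1_6 = 408; x0_7 = 424; y0_7 = 160; x1_7 = 456; y1_7 = 224; cx_8 = 392; cy_8 = 264; r_8 = 40; x1_9 = 368; y1_9 = 440; x0_10 = 184; y0_10 = 440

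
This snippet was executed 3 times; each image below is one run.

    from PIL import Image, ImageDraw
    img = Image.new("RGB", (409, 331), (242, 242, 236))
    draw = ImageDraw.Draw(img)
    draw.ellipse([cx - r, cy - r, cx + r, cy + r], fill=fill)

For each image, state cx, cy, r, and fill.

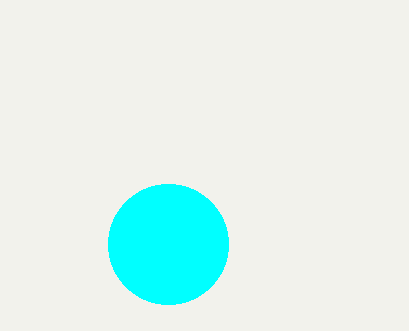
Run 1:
cx = 168
cy = 244
r = 60
fill = 'cyan'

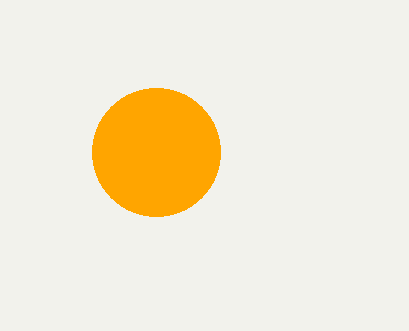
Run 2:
cx = 156
cy = 152
r = 64
fill = 'orange'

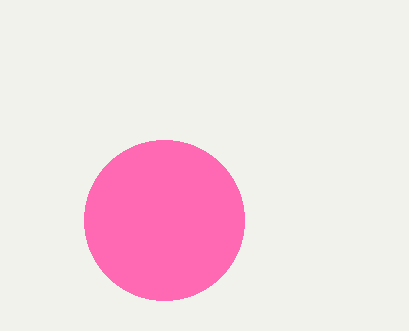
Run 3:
cx = 164; cy = 220; r = 80; fill = 'hotpink'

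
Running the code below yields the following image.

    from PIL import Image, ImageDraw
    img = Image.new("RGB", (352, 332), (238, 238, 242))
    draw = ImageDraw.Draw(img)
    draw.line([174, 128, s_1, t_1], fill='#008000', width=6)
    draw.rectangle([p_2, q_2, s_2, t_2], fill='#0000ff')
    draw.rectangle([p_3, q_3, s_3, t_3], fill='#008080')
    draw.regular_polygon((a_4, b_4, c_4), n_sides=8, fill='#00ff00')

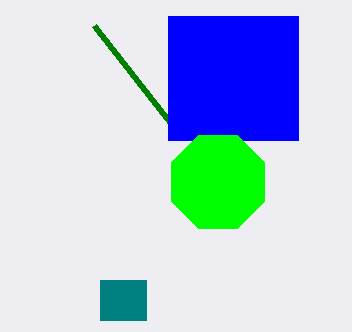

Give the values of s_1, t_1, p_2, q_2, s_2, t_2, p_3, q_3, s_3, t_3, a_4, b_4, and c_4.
s_1 = 94
t_1 = 26
p_2 = 168
q_2 = 16
s_2 = 298
t_2 = 140
p_3 = 100
q_3 = 280
s_3 = 146
t_3 = 320
a_4 = 218
b_4 = 182
c_4 = 50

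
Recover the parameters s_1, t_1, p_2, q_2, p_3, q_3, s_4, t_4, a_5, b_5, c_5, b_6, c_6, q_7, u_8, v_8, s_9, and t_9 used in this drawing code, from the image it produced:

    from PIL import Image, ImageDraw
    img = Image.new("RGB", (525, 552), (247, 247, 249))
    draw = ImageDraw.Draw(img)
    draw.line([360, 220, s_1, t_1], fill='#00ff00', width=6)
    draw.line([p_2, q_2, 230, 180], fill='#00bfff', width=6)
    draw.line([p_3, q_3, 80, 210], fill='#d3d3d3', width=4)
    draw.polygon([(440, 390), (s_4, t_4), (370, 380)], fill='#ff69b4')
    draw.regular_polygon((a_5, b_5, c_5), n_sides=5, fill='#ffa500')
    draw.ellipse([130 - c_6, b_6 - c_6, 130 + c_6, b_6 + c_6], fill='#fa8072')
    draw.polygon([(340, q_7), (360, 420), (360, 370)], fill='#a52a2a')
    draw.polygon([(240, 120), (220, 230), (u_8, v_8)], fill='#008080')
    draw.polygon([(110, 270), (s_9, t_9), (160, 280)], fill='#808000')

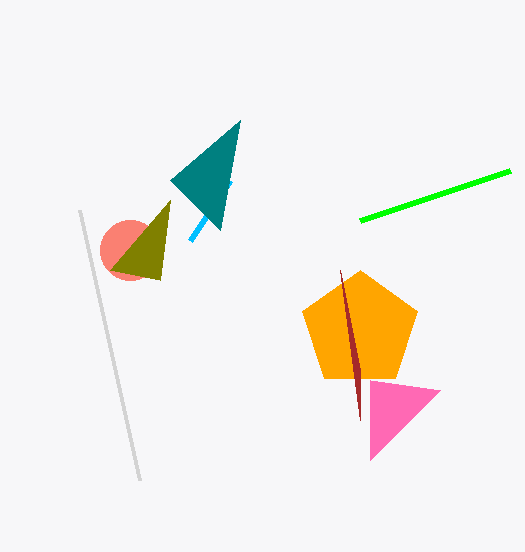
s_1 = 510; t_1 = 170; p_2 = 190; q_2 = 240; p_3 = 140; q_3 = 480; s_4 = 370; t_4 = 460; a_5 = 360; b_5 = 330; c_5 = 60; b_6 = 250; c_6 = 30; q_7 = 270; u_8 = 170; v_8 = 180; s_9 = 170; t_9 = 200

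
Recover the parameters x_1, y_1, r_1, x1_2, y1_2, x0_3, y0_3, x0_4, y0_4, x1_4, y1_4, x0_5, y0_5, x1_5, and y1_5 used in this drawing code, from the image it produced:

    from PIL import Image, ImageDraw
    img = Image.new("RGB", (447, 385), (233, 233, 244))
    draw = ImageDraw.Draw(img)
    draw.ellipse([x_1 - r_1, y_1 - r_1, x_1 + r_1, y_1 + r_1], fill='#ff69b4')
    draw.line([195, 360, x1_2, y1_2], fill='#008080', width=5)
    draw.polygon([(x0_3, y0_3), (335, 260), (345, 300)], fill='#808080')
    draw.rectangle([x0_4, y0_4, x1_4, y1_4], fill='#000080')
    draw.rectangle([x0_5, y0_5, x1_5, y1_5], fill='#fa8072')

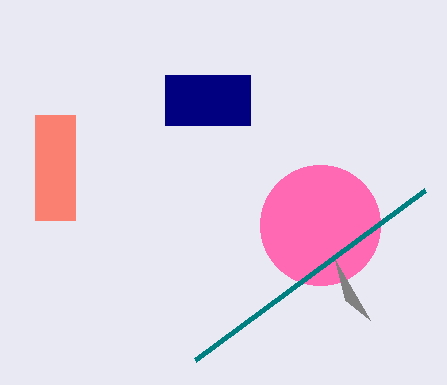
x_1 = 320, y_1 = 225, r_1 = 60, x1_2 = 425, y1_2 = 190, x0_3 = 370, y0_3 = 320, x0_4 = 165, y0_4 = 75, x1_4 = 250, y1_4 = 125, x0_5 = 35, y0_5 = 115, x1_5 = 75, y1_5 = 220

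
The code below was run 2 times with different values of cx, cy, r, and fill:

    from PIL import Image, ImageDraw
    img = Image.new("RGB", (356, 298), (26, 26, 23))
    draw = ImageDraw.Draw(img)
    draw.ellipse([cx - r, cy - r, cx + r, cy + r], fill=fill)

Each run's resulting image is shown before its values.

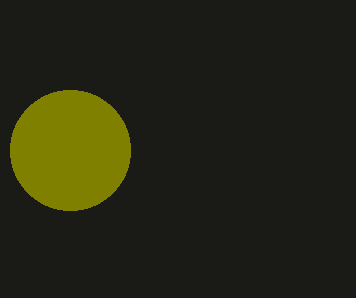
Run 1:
cx = 70, cy = 150, r = 60, fill = 'olive'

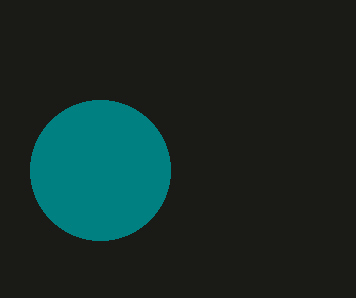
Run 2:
cx = 100; cy = 170; r = 70; fill = 'teal'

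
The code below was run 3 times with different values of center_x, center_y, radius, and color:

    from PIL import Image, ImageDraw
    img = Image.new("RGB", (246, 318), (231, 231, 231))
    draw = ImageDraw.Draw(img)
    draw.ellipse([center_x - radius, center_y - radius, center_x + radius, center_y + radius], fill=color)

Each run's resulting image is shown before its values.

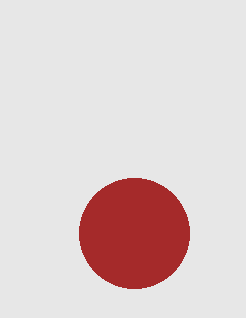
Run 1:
center_x = 134, center_y = 233, radius = 55, color = 'brown'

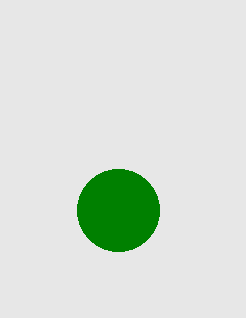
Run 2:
center_x = 118, center_y = 210, radius = 41, color = 'green'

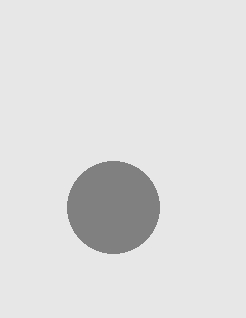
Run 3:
center_x = 113
center_y = 207
radius = 46
color = 'gray'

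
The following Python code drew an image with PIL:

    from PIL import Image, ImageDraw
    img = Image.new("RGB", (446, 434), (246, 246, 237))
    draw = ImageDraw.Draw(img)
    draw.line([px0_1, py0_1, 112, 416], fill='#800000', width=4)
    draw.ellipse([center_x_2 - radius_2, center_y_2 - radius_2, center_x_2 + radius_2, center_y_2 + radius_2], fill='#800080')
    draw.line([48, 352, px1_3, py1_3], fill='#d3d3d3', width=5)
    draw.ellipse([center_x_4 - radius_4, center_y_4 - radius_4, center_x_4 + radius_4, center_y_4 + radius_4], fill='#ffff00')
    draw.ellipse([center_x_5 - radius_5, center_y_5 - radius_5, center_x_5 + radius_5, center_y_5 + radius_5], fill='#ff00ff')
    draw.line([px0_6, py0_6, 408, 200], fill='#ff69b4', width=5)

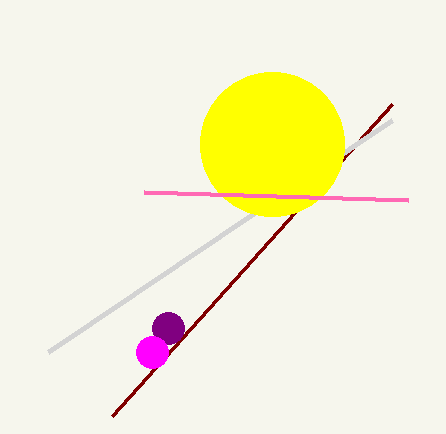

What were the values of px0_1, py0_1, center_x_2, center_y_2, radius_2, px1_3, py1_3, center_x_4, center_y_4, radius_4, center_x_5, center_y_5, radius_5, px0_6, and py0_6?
px0_1 = 392; py0_1 = 104; center_x_2 = 168; center_y_2 = 328; radius_2 = 16; px1_3 = 392; py1_3 = 120; center_x_4 = 272; center_y_4 = 144; radius_4 = 72; center_x_5 = 152; center_y_5 = 352; radius_5 = 16; px0_6 = 144; py0_6 = 192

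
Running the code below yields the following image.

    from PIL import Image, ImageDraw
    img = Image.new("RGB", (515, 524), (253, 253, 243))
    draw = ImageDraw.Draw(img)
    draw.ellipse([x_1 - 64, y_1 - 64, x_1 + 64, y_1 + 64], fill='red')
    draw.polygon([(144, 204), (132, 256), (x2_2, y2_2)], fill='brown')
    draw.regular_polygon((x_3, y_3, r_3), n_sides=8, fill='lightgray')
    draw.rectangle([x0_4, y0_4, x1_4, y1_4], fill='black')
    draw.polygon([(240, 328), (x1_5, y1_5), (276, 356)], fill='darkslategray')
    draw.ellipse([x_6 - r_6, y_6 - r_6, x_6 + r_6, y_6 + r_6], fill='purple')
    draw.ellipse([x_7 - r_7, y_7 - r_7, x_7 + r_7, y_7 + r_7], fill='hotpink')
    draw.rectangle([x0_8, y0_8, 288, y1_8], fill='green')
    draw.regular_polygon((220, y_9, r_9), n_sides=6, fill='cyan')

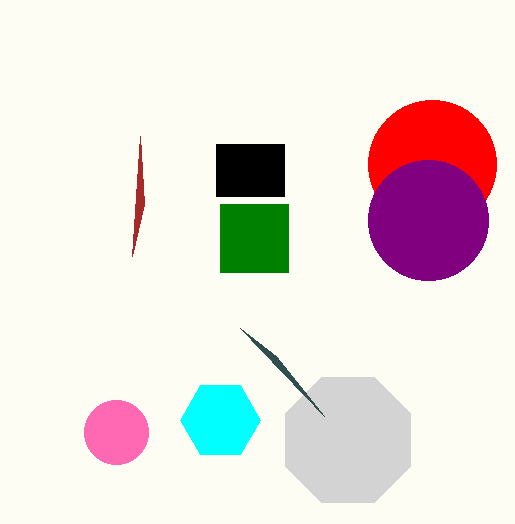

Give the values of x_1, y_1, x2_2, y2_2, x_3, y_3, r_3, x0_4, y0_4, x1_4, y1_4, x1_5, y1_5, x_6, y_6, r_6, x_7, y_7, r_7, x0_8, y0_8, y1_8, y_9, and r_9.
x_1 = 432; y_1 = 164; x2_2 = 140; y2_2 = 136; x_3 = 348; y_3 = 440; r_3 = 68; x0_4 = 216; y0_4 = 144; x1_4 = 284; y1_4 = 196; x1_5 = 324; y1_5 = 416; x_6 = 428; y_6 = 220; r_6 = 60; x_7 = 116; y_7 = 432; r_7 = 32; x0_8 = 220; y0_8 = 204; y1_8 = 272; y_9 = 420; r_9 = 40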